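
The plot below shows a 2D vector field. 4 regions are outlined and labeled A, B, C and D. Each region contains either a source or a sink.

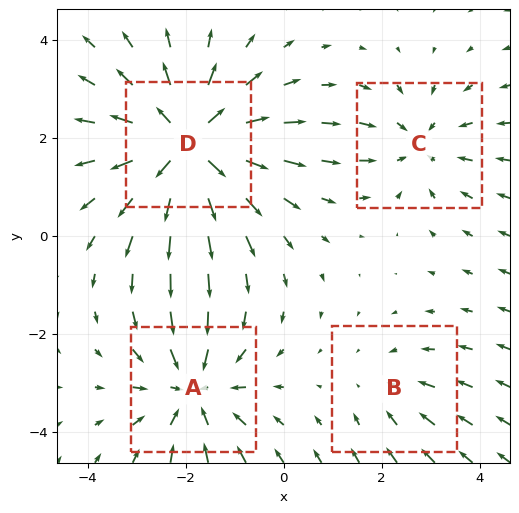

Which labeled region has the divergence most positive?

Divergence at each region's feature centre — A: about -4, B: about -2, C: about -3, D: about +6. Region D is most positive.

D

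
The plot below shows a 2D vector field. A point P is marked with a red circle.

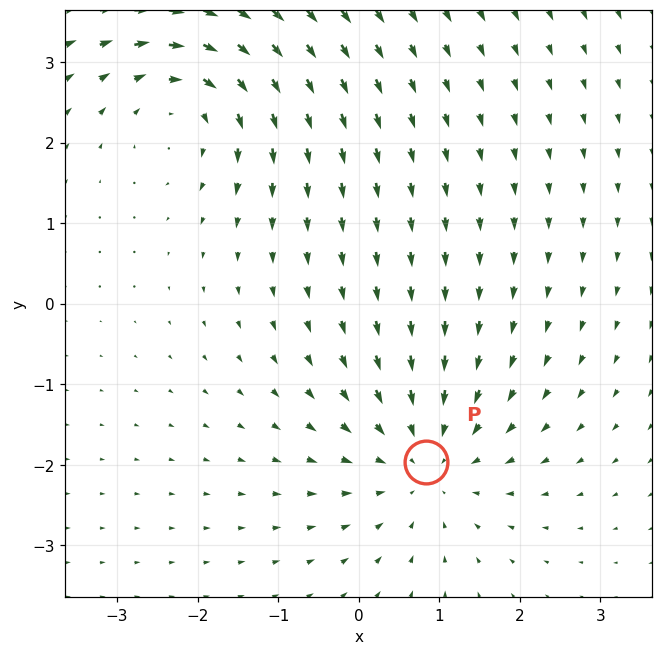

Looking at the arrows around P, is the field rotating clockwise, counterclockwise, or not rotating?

Near P at (0.8, -2.0) the arrows show no circulation. The curl there is ≈0.

not rotating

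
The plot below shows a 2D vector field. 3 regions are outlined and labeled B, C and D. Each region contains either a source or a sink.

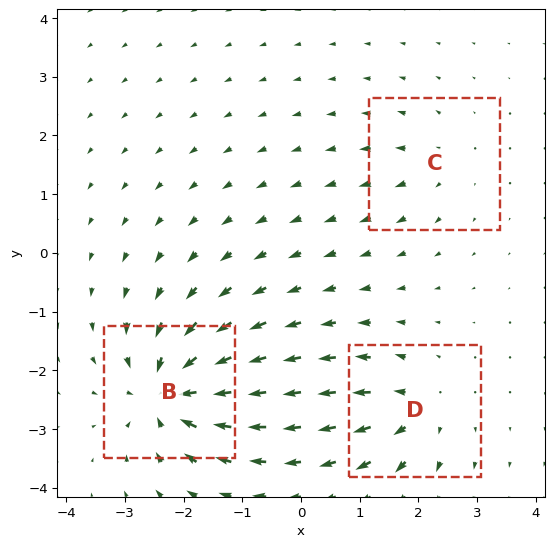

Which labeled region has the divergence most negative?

Divergence at each region's feature centre — B: about -7, C: about +2, D: about +4. Region B is most negative.

B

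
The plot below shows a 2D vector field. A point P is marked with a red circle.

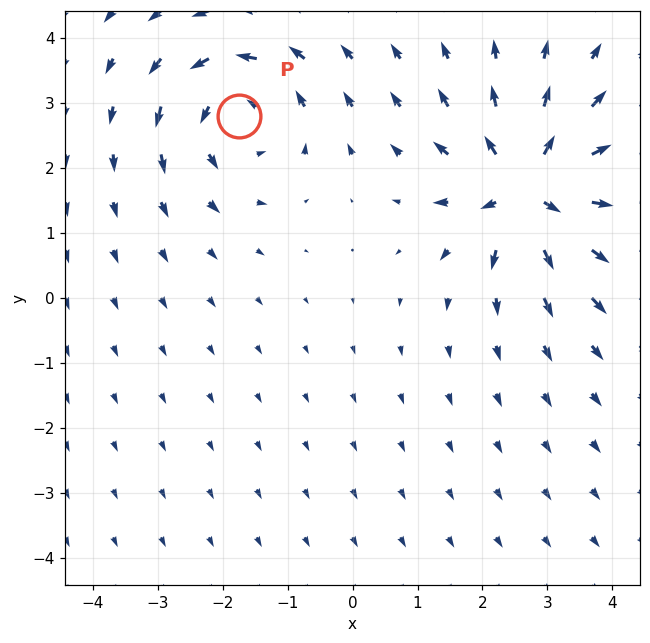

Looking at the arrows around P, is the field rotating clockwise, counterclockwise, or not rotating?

counterclockwise

Near P at (-1.8, 2.8) the arrows circulate counterclockwise. The curl (z-component) there is about +4; positive curl means counterclockwise rotation.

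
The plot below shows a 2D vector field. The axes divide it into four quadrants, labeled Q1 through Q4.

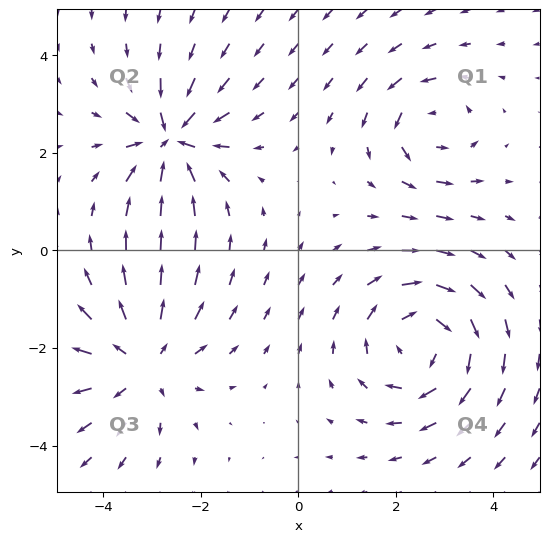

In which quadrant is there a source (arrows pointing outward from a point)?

The source sits at approximately (-3.2, -2.3), which lies in quadrant Q3. The divergence there is about +4, positive as expected for a source.

Q3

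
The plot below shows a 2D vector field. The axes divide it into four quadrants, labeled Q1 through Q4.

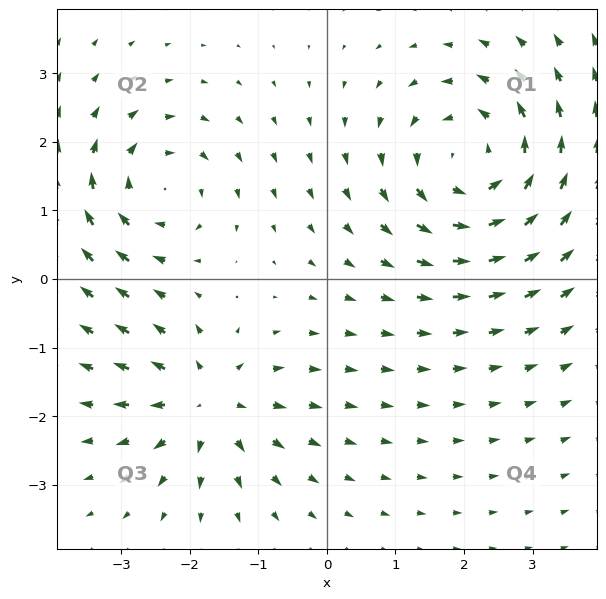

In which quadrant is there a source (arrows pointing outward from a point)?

The source sits at approximately (-1.7, -1.8), which lies in quadrant Q3. The divergence there is about +4, positive as expected for a source.

Q3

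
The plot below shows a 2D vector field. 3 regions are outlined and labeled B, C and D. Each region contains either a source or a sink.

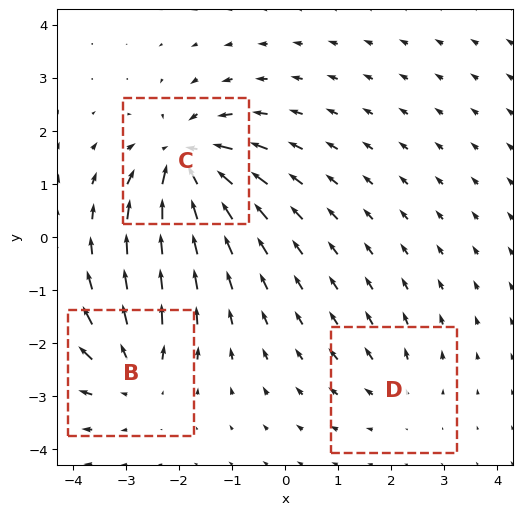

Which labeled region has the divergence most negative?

C

Divergence at each region's feature centre — B: about +4, C: about -6, D: about +2. Region C is most negative.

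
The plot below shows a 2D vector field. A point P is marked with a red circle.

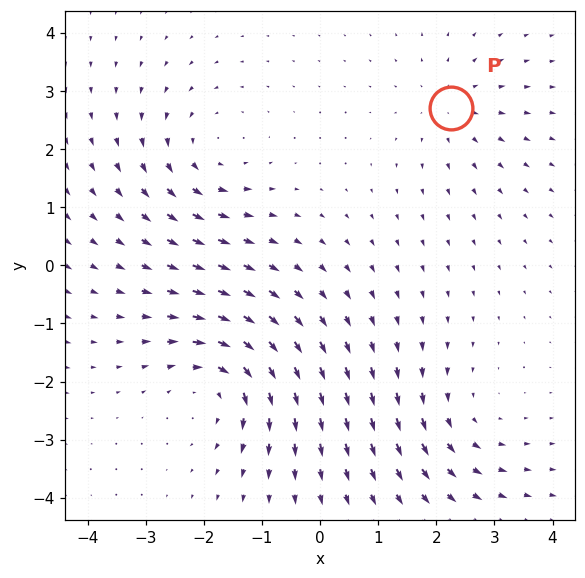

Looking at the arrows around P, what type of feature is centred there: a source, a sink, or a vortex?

At P (2.2, 2.7) the arrows spread outward. Divergence about +3, curl ≈0 — positive divergence with near-zero curl is a source.

source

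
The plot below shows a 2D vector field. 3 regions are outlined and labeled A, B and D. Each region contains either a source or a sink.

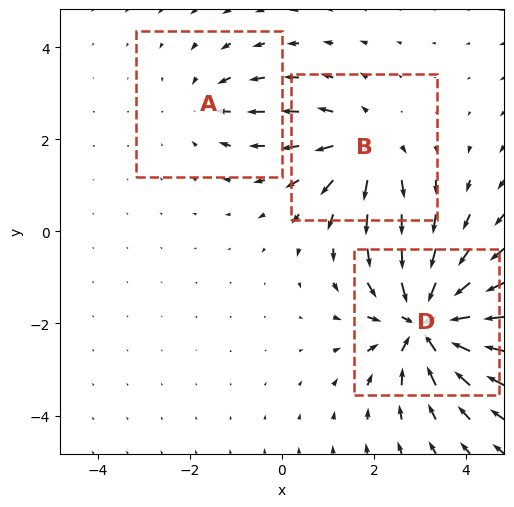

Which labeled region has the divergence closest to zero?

A

Divergence at each region's feature centre — A: about -2, B: about +3, D: about -6. Region A is closest to zero.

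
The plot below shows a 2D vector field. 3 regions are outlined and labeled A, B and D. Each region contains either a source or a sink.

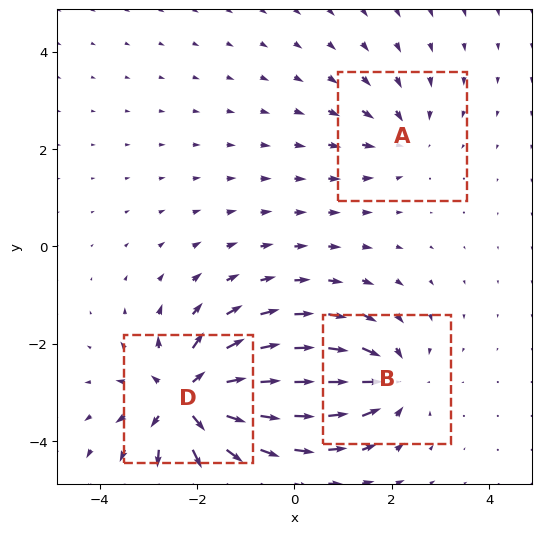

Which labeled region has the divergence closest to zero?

A

Divergence at each region's feature centre — A: about -2, B: about -4, D: about +6. Region A is closest to zero.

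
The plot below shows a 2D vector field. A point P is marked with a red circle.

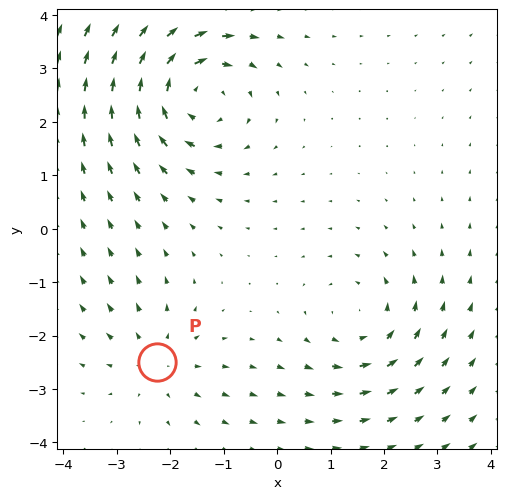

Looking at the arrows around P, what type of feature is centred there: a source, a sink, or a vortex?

source

At P (-2.2, -2.5) the arrows spread outward. Divergence about +3, curl ≈0 — positive divergence with near-zero curl is a source.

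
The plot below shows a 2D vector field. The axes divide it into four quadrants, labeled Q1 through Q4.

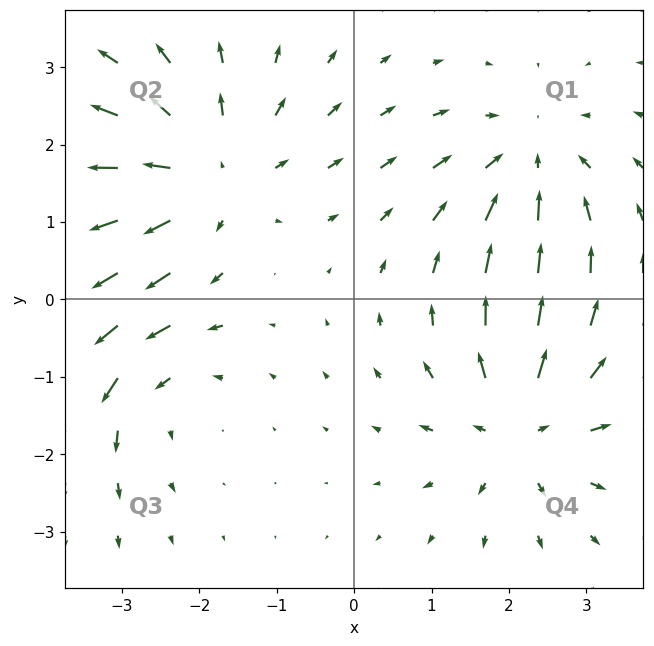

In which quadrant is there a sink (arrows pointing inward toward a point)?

The sink sits at approximately (2.3, 1.8), which lies in quadrant Q1. The divergence there is about -3, negative as expected for a sink.

Q1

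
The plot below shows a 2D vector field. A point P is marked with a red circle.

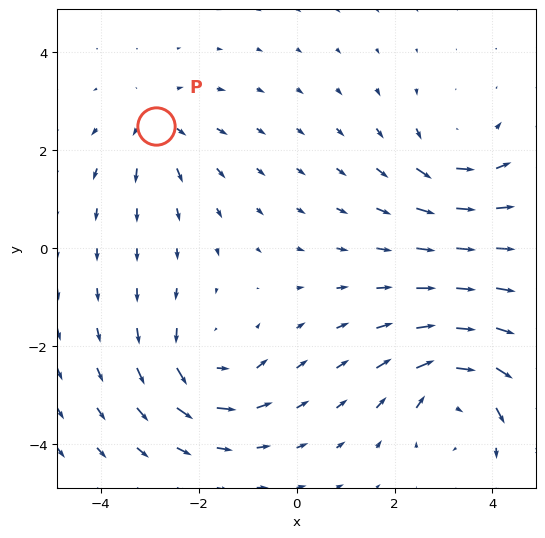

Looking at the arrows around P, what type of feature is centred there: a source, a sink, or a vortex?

source

At P (-2.9, 2.5) the arrows spread outward. Divergence about +3, curl ≈0 — positive divergence with near-zero curl is a source.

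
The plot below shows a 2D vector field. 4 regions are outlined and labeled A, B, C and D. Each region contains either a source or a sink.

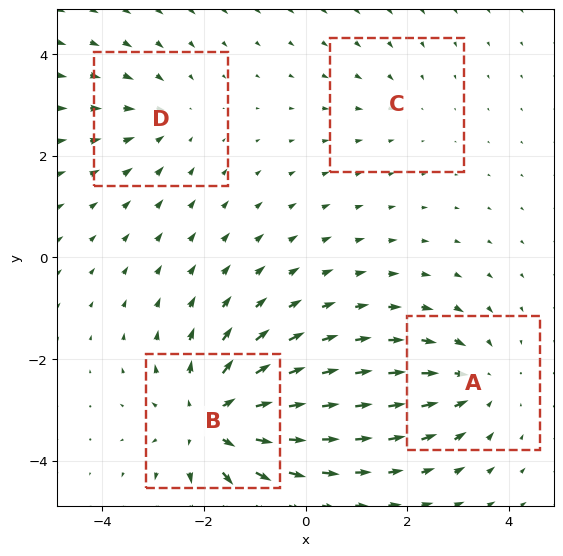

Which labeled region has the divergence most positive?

Divergence at each region's feature centre — A: about -4, B: about +6, C: about -2, D: about -3. Region B is most positive.

B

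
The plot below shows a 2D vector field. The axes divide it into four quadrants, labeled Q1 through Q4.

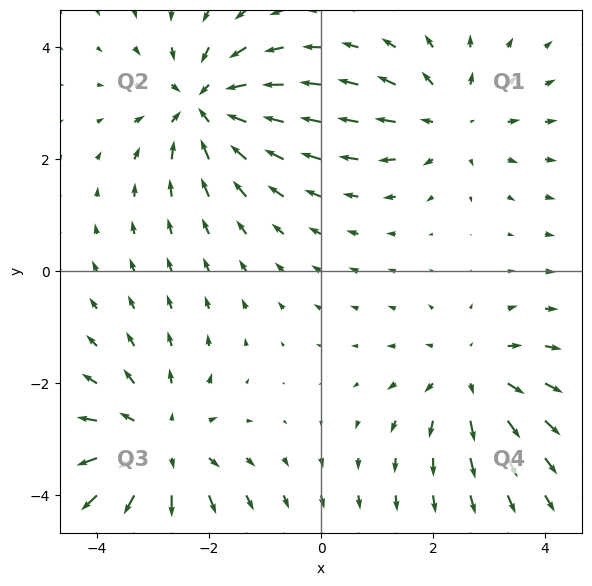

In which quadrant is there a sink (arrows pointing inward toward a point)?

Q2

The sink sits at approximately (-2.1, 3.0), which lies in quadrant Q2. The divergence there is about -5, negative as expected for a sink.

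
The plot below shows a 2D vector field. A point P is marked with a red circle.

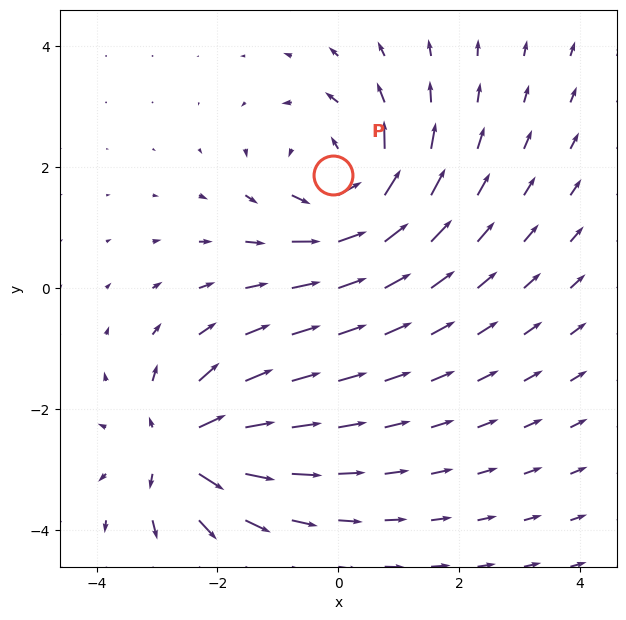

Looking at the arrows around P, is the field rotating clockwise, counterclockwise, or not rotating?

Near P at (-0.1, 1.9) the arrows circulate counterclockwise. The curl (z-component) there is about +4; positive curl means counterclockwise rotation.

counterclockwise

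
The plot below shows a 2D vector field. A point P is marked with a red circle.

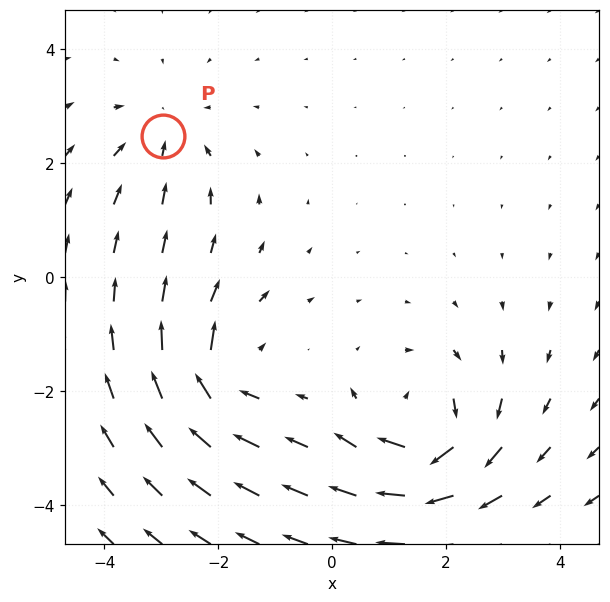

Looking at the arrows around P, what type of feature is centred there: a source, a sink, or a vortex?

sink

At P (-3.0, 2.5) the arrows converge inward. Divergence about -3, curl ≈0 — negative divergence with near-zero curl is a sink.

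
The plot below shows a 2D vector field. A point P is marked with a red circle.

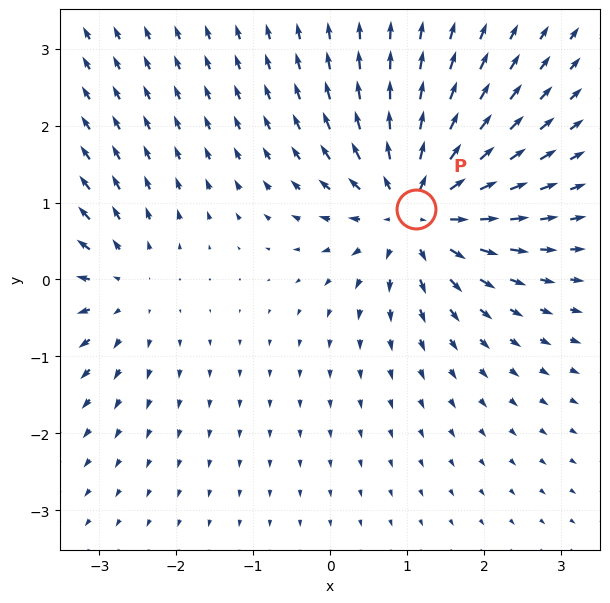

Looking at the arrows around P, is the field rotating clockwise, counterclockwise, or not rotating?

not rotating

Near P at (1.1, 0.9) the arrows show no circulation. The curl there is ≈0.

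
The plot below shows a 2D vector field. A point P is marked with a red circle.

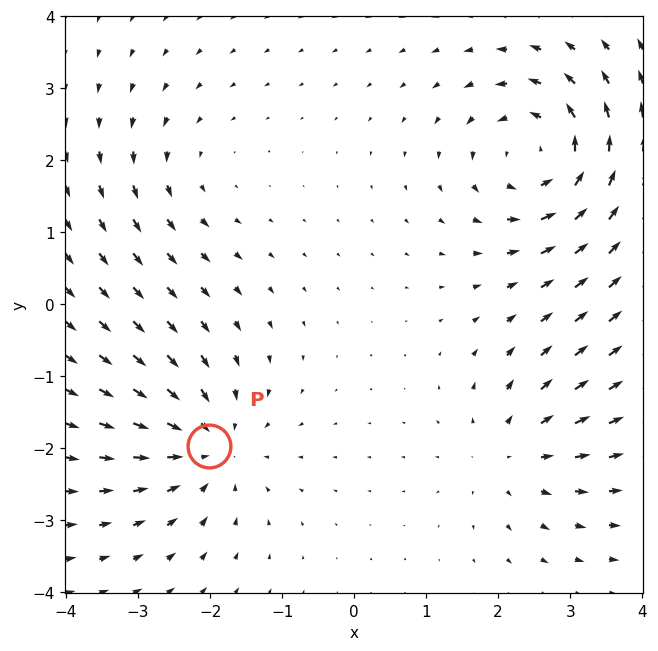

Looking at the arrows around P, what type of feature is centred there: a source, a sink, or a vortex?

sink

At P (-2.0, -2.0) the arrows converge inward. Divergence about -4, curl ≈0 — negative divergence with near-zero curl is a sink.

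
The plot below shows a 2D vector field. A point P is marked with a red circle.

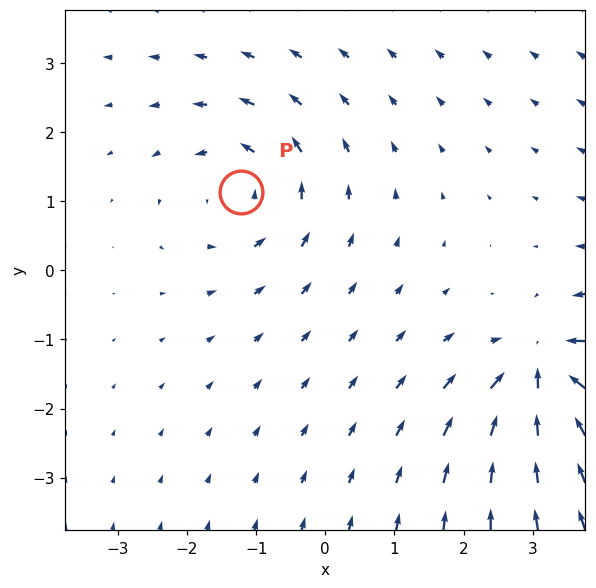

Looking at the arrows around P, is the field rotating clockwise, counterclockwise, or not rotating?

counterclockwise

Near P at (-1.2, 1.1) the arrows circulate counterclockwise. The curl (z-component) there is about +3; positive curl means counterclockwise rotation.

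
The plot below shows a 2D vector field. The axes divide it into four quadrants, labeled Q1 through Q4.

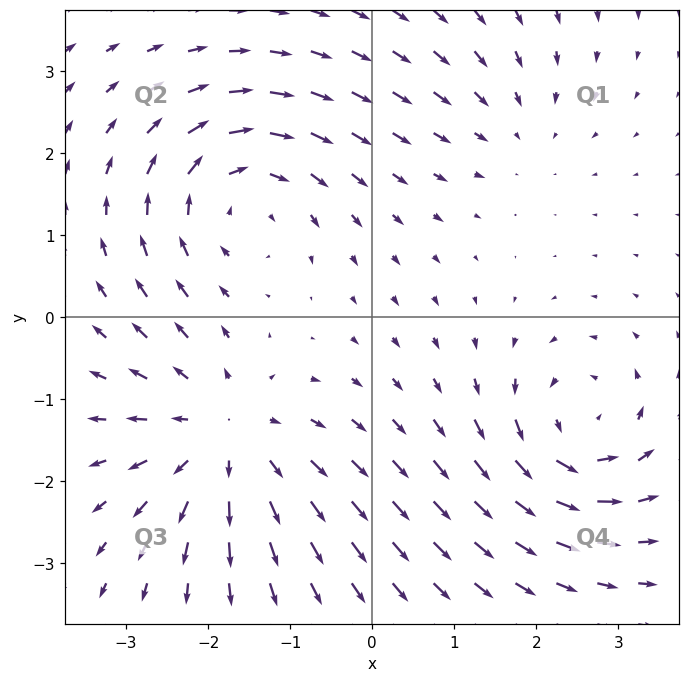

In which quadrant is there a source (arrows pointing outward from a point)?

The source sits at approximately (-1.8, -1.4), which lies in quadrant Q3. The divergence there is about +4, positive as expected for a source.

Q3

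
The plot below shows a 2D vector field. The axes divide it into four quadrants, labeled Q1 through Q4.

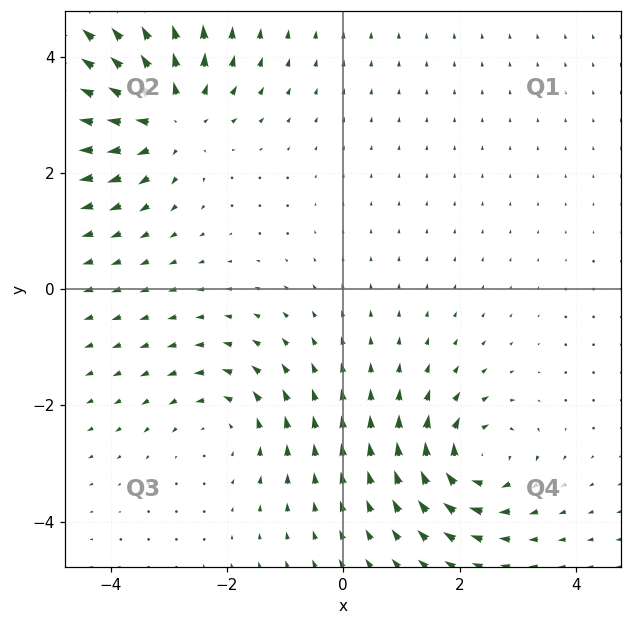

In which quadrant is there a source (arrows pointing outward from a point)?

Q2

The source sits at approximately (-3.0, 3.0), which lies in quadrant Q2. The divergence there is about +4, positive as expected for a source.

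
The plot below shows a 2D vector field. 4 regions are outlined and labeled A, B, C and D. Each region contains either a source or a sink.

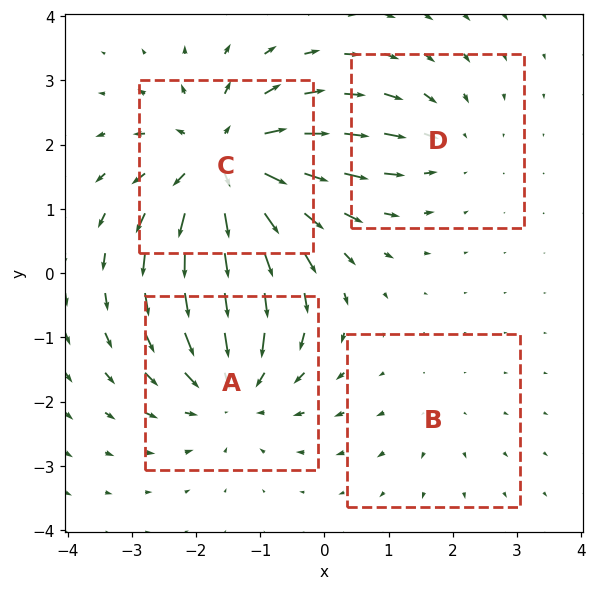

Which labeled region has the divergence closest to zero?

Divergence at each region's feature centre — A: about -5, B: about +2, C: about +6, D: about -3. Region B is closest to zero.

B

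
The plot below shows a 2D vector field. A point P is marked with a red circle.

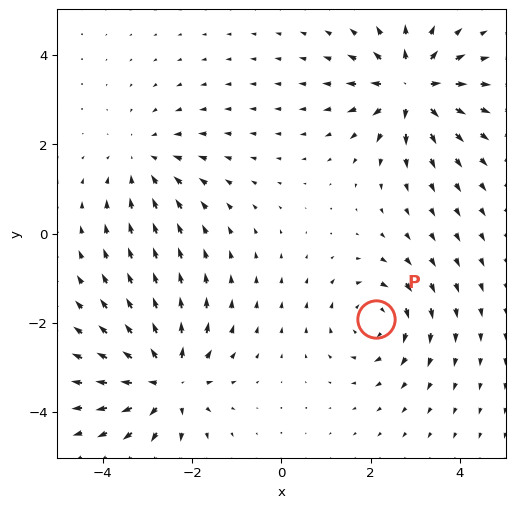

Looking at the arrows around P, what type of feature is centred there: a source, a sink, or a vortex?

vortex

At P (2.1, -1.9) the arrows circulate clockwise. Divergence ≈0, curl about -4 — near-zero divergence with nonzero curl is a vortex.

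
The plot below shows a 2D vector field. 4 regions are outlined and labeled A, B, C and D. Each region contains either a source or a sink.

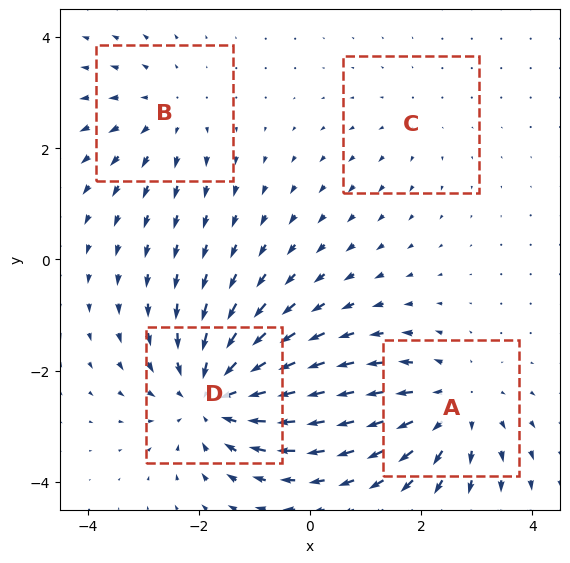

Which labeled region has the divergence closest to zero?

Divergence at each region's feature centre — A: about +4, B: about +3, C: about +2, D: about -6. Region C is closest to zero.

C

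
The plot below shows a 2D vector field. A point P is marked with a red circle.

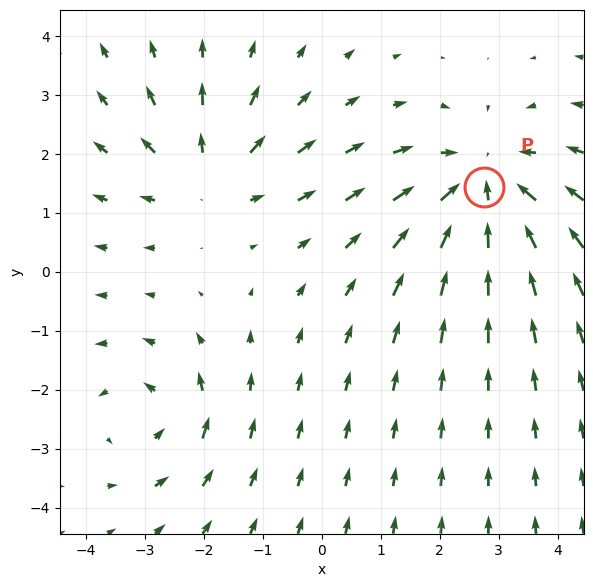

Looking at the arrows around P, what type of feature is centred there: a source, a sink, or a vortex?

sink

At P (2.7, 1.4) the arrows converge inward. Divergence about -4, curl ≈0 — negative divergence with near-zero curl is a sink.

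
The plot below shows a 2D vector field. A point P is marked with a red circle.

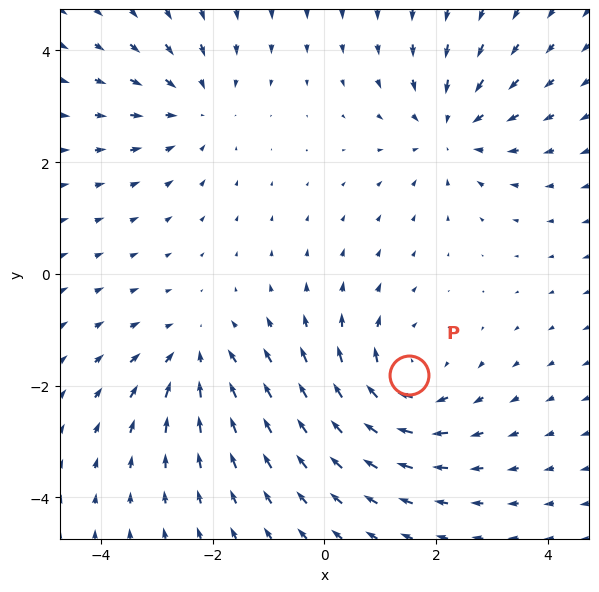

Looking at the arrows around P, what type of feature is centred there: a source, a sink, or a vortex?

At P (1.5, -1.8) the arrows circulate clockwise. Divergence ≈0, curl about -4 — near-zero divergence with nonzero curl is a vortex.

vortex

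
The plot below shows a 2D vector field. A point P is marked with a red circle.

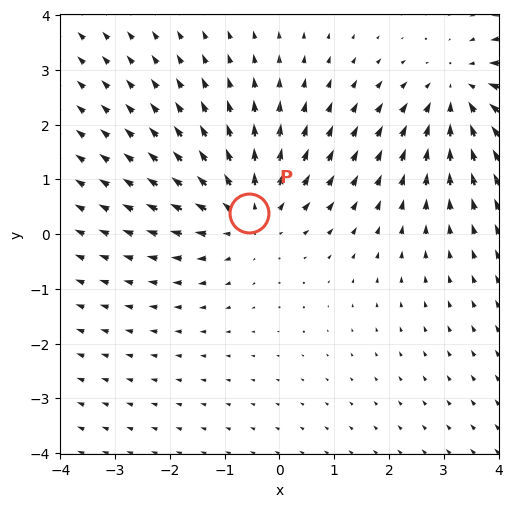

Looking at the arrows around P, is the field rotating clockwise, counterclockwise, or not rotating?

Near P at (-0.6, 0.4) the arrows show no circulation. The curl there is ≈0.

not rotating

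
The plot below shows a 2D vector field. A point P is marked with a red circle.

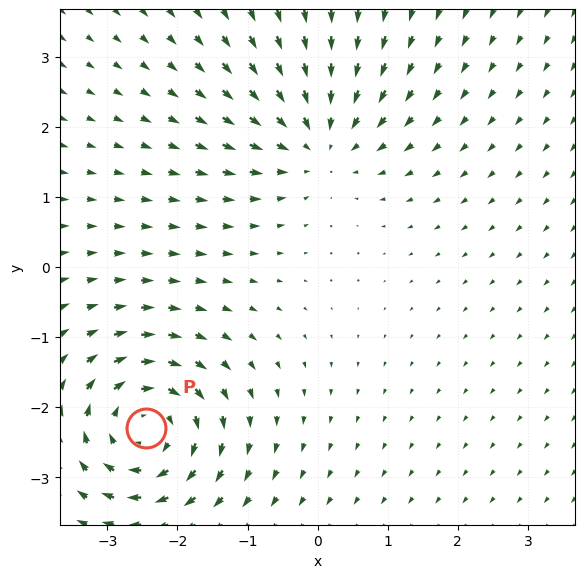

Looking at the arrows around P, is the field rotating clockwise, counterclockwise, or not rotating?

clockwise

Near P at (-2.5, -2.3) the arrows circulate clockwise. The curl (z-component) there is about -5; negative curl means clockwise rotation.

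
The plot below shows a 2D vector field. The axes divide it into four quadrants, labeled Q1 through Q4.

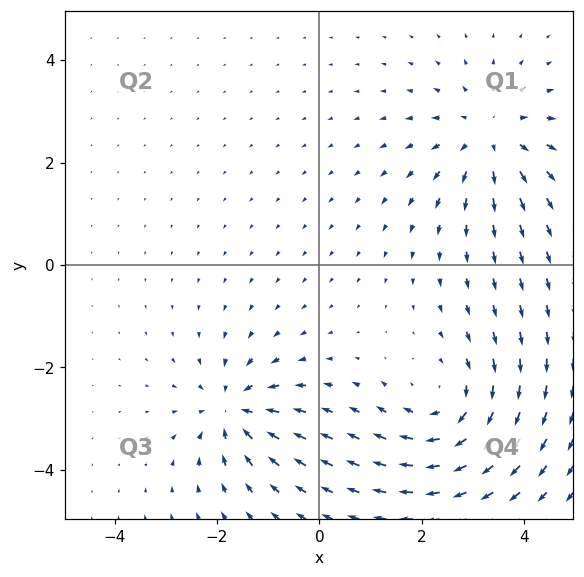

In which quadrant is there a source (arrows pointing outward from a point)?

Q1

The source sits at approximately (3.3, 2.5), which lies in quadrant Q1. The divergence there is about +4, positive as expected for a source.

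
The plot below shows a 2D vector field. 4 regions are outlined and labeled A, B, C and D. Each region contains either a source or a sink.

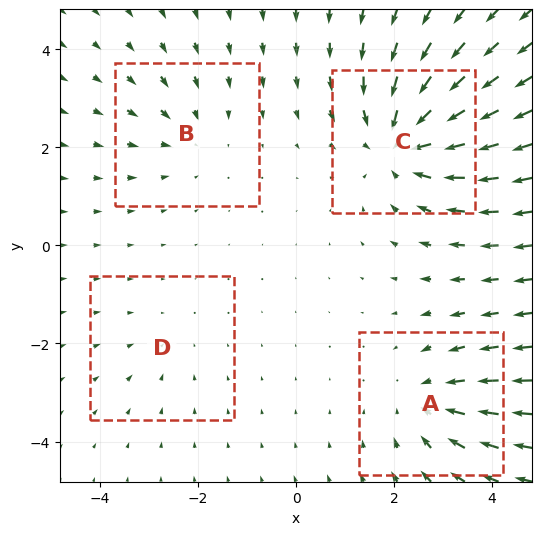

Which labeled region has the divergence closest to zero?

Divergence at each region's feature centre — A: about -4, B: about -3, C: about -6, D: about -2. Region D is closest to zero.

D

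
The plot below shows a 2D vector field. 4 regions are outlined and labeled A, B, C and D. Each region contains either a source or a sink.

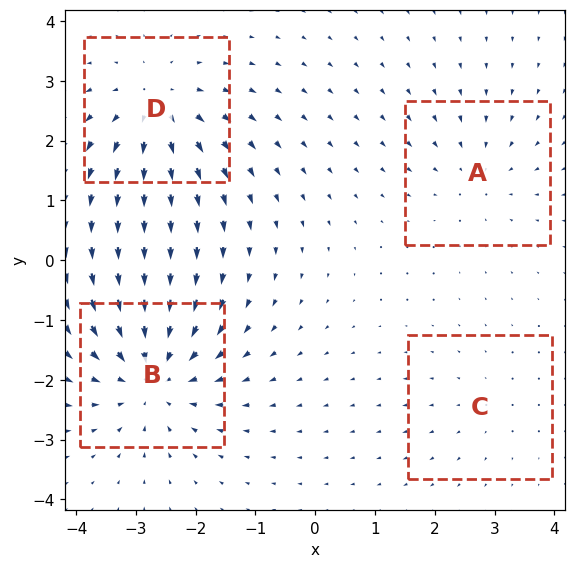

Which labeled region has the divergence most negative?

B

Divergence at each region's feature centre — A: about -3, B: about -6, C: about +2, D: about +5. Region B is most negative.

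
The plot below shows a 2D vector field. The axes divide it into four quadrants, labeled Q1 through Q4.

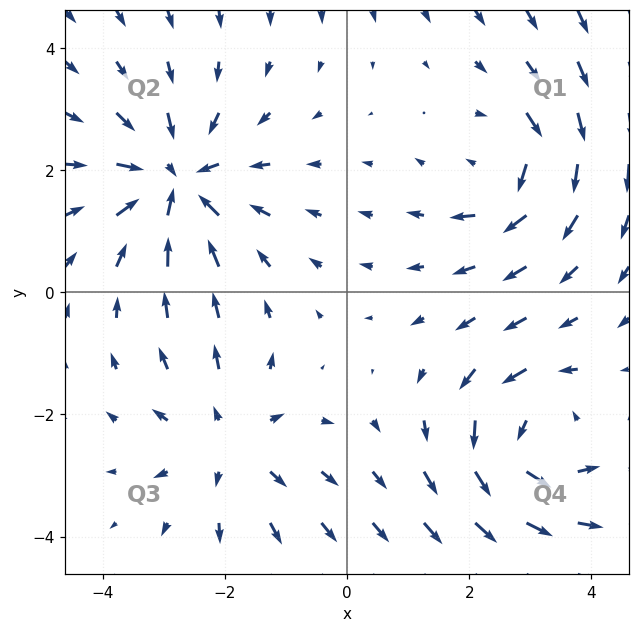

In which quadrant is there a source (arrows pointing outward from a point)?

The source sits at approximately (-1.9, -2.5), which lies in quadrant Q3. The divergence there is about +3, positive as expected for a source.

Q3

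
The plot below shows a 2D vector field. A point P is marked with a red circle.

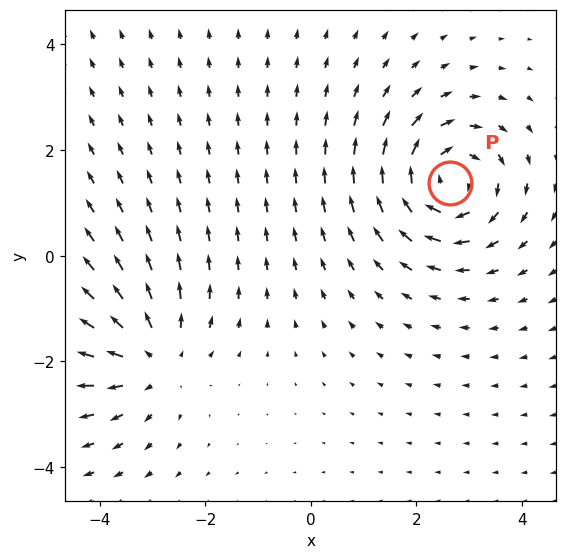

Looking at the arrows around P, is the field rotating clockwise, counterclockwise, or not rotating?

Near P at (2.6, 1.4) the arrows circulate clockwise. The curl (z-component) there is about -3; negative curl means clockwise rotation.

clockwise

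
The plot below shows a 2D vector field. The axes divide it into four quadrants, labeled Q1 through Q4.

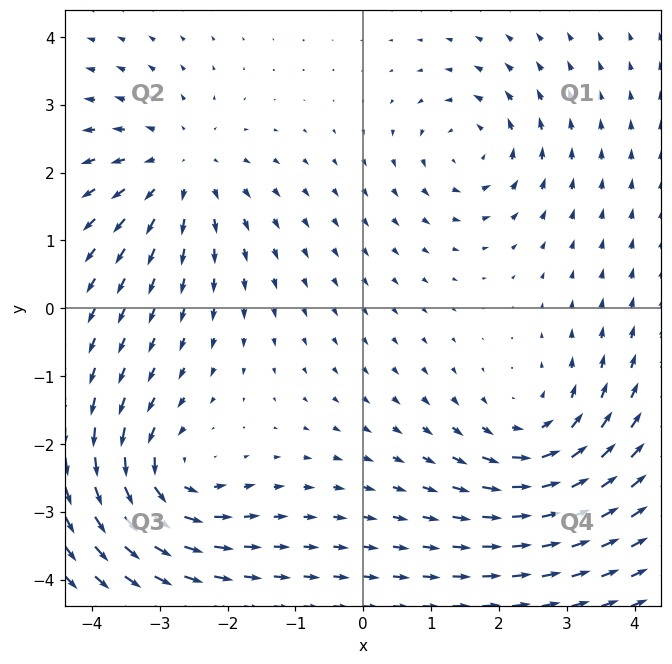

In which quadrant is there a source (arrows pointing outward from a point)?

Q2

The source sits at approximately (-2.7, 2.1), which lies in quadrant Q2. The divergence there is about +4, positive as expected for a source.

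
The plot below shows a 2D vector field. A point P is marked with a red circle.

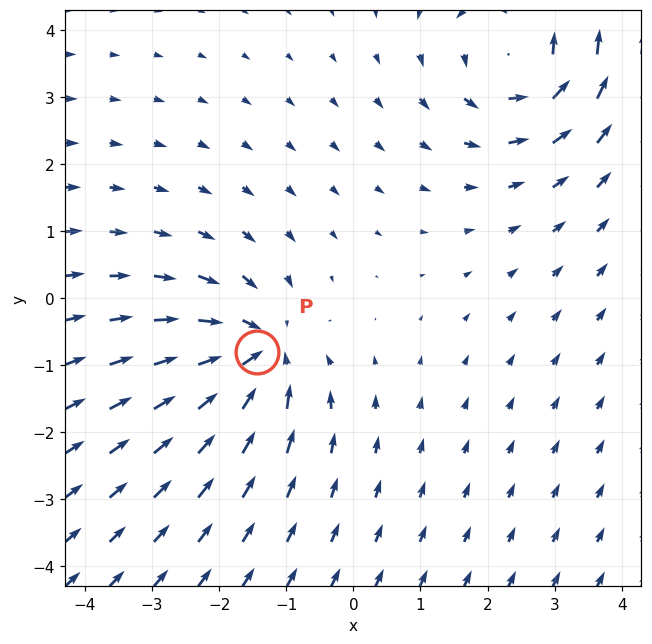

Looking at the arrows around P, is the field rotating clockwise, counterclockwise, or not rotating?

not rotating

Near P at (-1.4, -0.8) the arrows show no circulation. The curl there is ≈0.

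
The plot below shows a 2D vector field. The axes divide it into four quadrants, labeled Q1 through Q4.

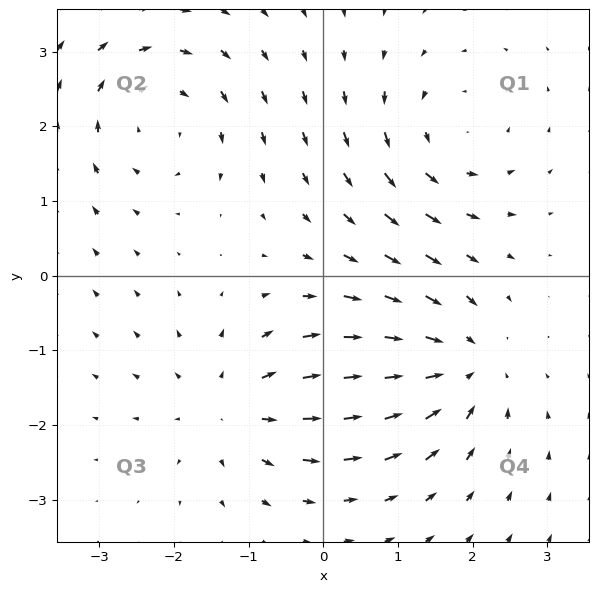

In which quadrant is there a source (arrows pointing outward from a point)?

The source sits at approximately (-1.2, -1.8), which lies in quadrant Q3. The divergence there is about +5, positive as expected for a source.

Q3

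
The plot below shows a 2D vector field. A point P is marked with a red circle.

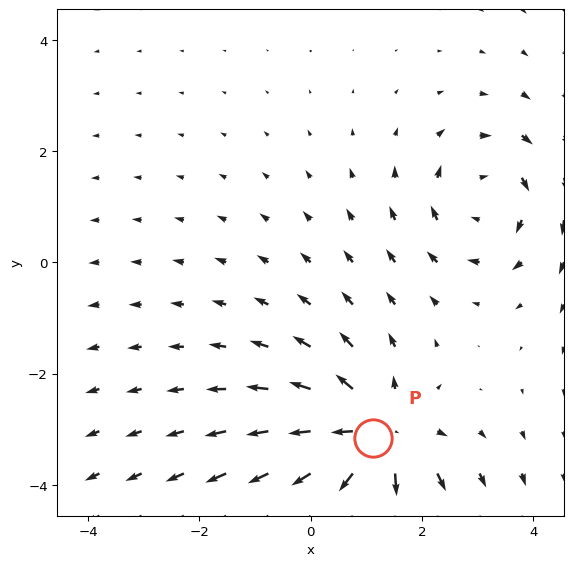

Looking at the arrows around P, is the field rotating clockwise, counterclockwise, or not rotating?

not rotating

Near P at (1.1, -3.2) the arrows show no circulation. The curl there is ≈0.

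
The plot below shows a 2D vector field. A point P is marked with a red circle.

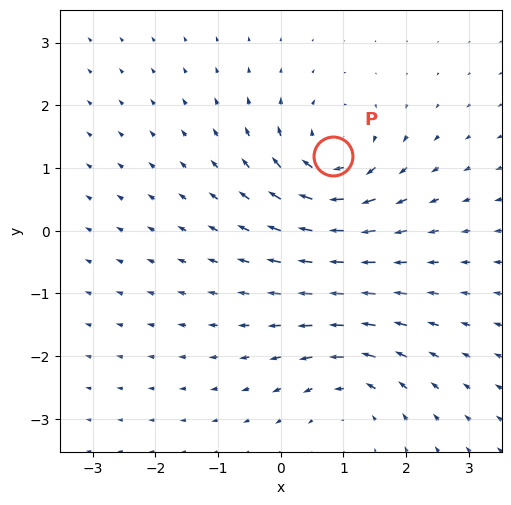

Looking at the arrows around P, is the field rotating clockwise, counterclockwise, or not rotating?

clockwise

Near P at (0.8, 1.2) the arrows circulate clockwise. The curl (z-component) there is about -6; negative curl means clockwise rotation.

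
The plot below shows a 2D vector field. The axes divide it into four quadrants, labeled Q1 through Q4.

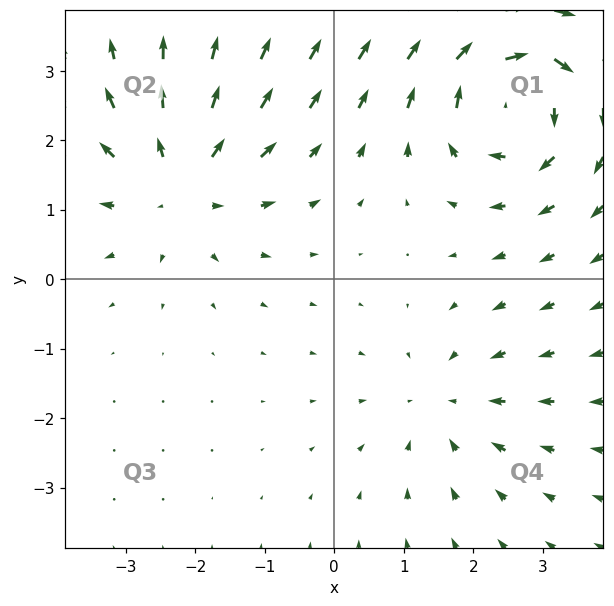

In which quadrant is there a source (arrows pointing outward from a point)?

The source sits at approximately (-2.2, 1.4), which lies in quadrant Q2. The divergence there is about +4, positive as expected for a source.

Q2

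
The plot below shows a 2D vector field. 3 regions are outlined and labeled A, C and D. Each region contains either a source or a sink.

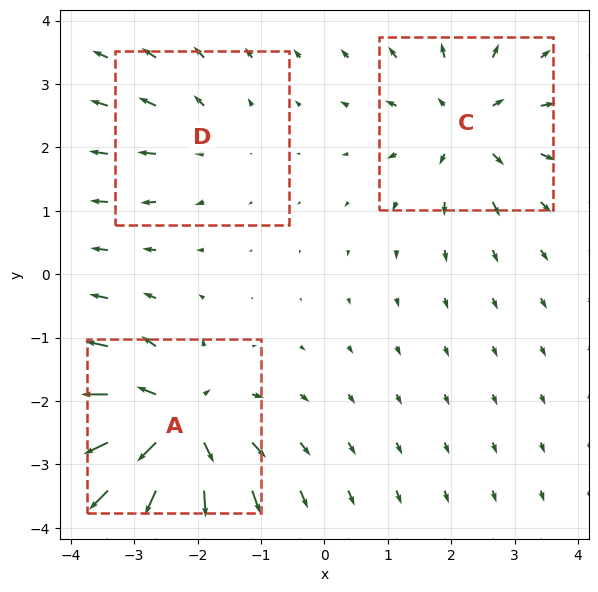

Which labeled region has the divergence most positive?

Divergence at each region's feature centre — A: about +6, C: about +4, D: about +2. Region A is most positive.

A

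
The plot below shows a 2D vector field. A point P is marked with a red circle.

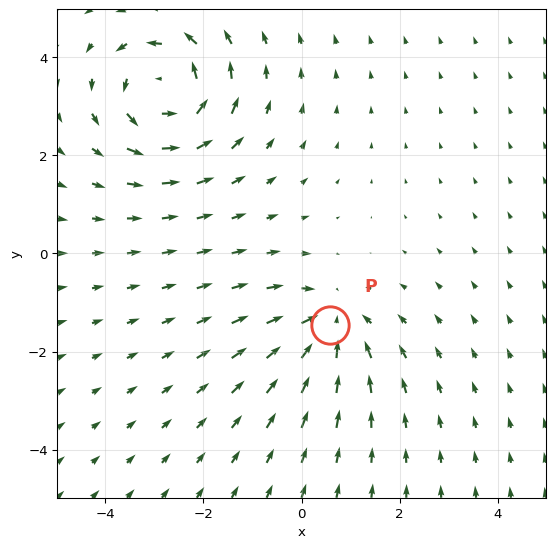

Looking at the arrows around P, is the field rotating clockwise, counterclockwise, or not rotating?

not rotating

Near P at (0.6, -1.5) the arrows show no circulation. The curl there is ≈0.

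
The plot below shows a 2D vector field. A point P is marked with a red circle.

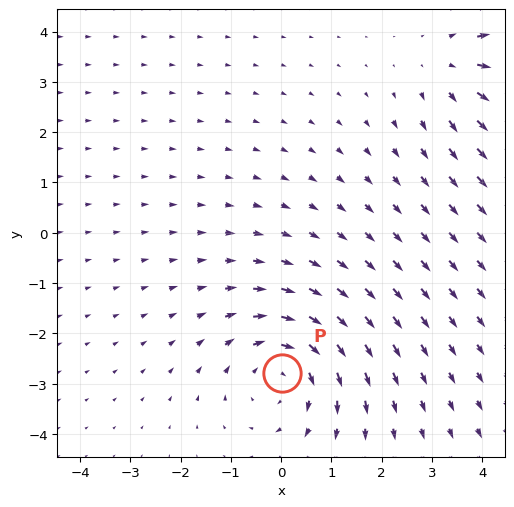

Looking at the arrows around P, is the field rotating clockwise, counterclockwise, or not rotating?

Near P at (0.0, -2.8) the arrows circulate clockwise. The curl (z-component) there is about -3; negative curl means clockwise rotation.

clockwise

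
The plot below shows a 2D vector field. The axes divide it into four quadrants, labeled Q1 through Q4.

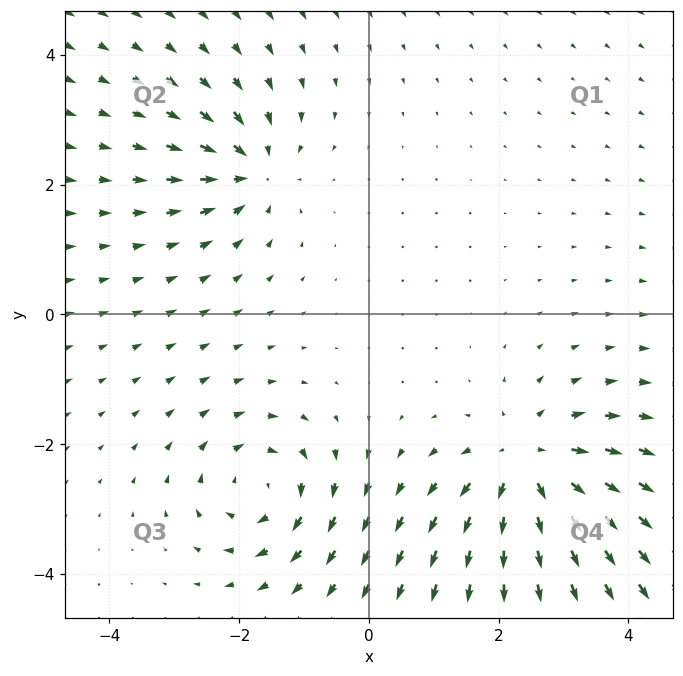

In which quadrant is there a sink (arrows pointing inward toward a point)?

Q2

The sink sits at approximately (-1.8, 2.2), which lies in quadrant Q2. The divergence there is about -5, negative as expected for a sink.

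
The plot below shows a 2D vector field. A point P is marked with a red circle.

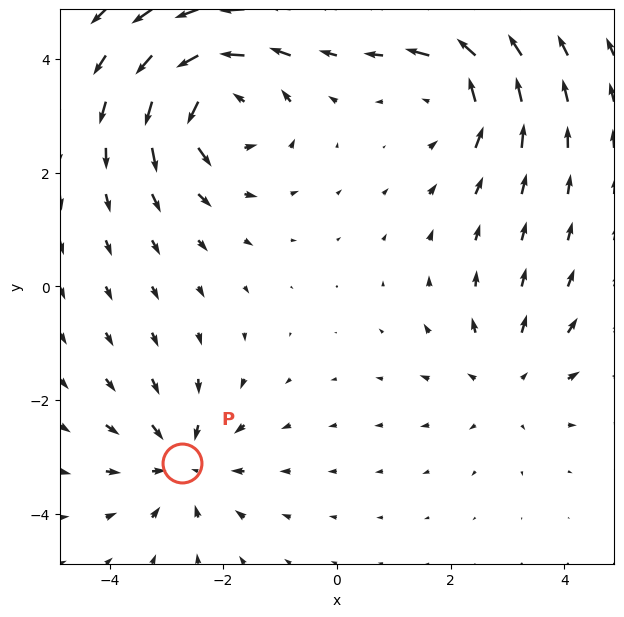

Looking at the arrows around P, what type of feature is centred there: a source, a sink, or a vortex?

At P (-2.7, -3.1) the arrows converge inward. Divergence about -4, curl ≈0 — negative divergence with near-zero curl is a sink.

sink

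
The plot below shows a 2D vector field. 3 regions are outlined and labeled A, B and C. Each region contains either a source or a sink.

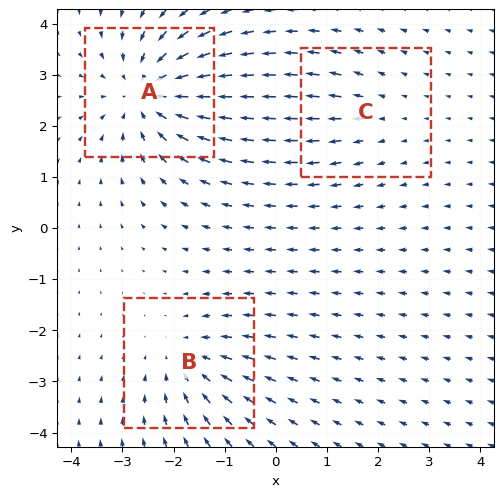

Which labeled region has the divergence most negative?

Divergence at each region's feature centre — A: about -4, B: about -3, C: about +2. Region A is most negative.

A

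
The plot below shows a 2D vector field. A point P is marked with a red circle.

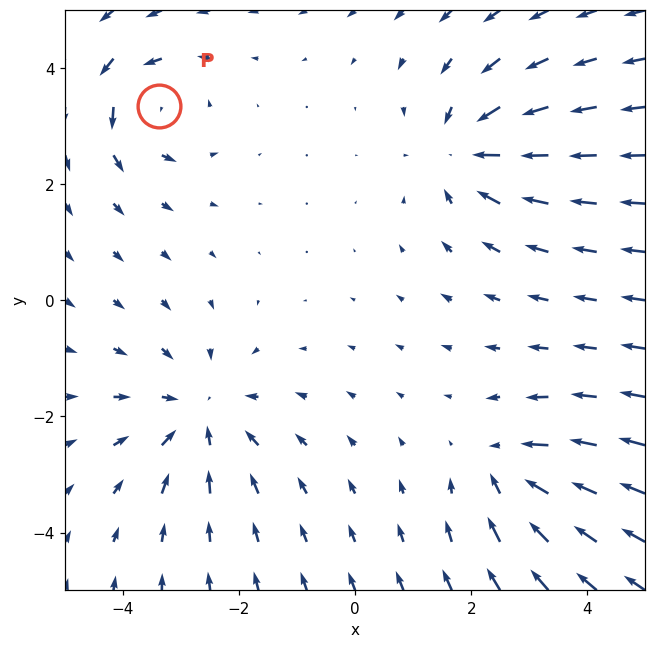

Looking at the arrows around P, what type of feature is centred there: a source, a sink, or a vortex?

At P (-3.4, 3.3) the arrows circulate counterclockwise. Divergence ≈0, curl about +4 — near-zero divergence with nonzero curl is a vortex.

vortex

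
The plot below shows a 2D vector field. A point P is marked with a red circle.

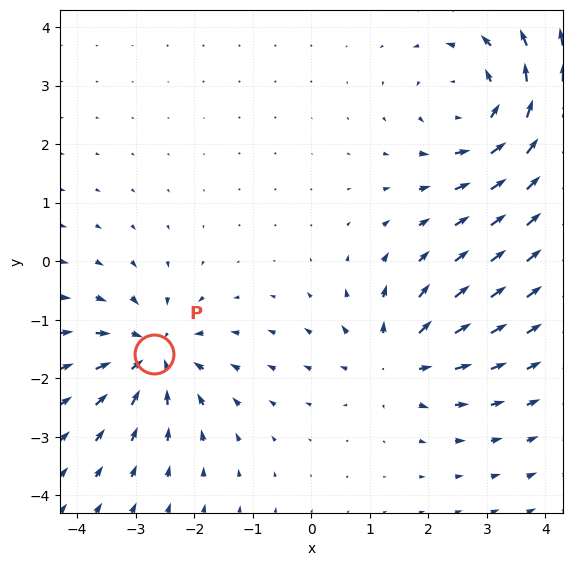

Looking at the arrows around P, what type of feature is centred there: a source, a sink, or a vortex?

sink

At P (-2.7, -1.6) the arrows converge inward. Divergence about -5, curl ≈0 — negative divergence with near-zero curl is a sink.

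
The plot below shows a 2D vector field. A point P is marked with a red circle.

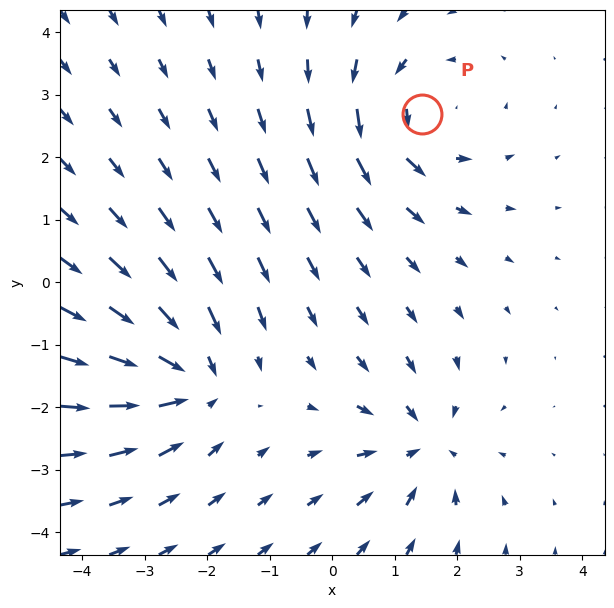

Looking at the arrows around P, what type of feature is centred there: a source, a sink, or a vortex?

At P (1.4, 2.7) the arrows circulate counterclockwise. Divergence ≈0, curl about +4 — near-zero divergence with nonzero curl is a vortex.

vortex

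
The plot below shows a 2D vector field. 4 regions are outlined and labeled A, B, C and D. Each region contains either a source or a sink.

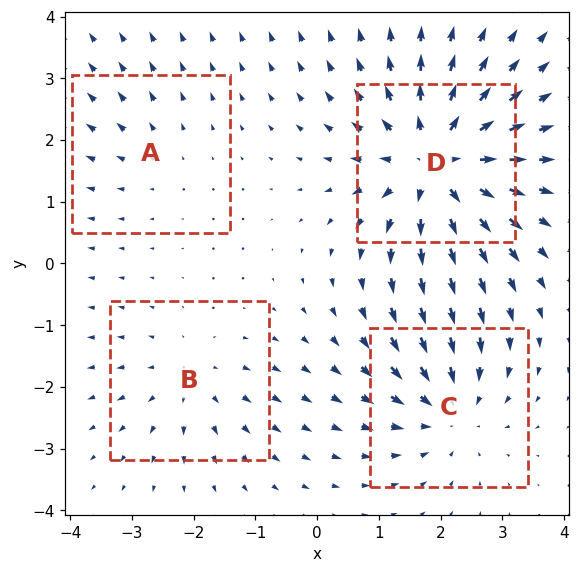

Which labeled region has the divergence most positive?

D

Divergence at each region's feature centre — A: about +2, B: about +3, C: about -5, D: about +7. Region D is most positive.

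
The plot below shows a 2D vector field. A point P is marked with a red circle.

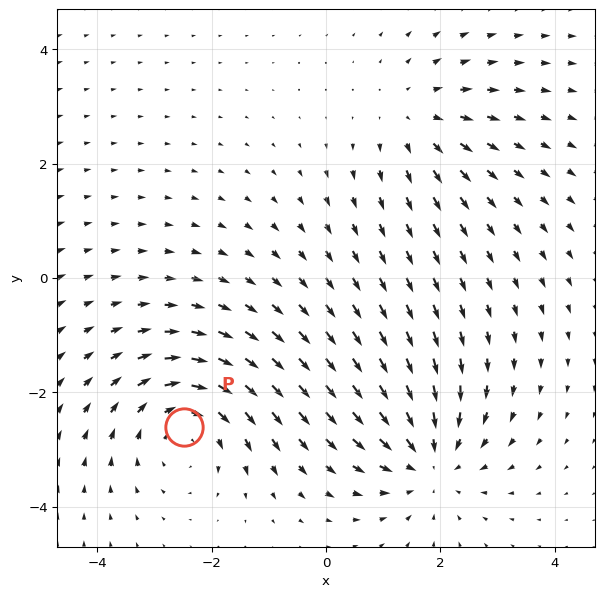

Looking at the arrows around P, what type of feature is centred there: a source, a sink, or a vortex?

At P (-2.5, -2.6) the arrows circulate clockwise. Divergence ≈0, curl about -4 — near-zero divergence with nonzero curl is a vortex.

vortex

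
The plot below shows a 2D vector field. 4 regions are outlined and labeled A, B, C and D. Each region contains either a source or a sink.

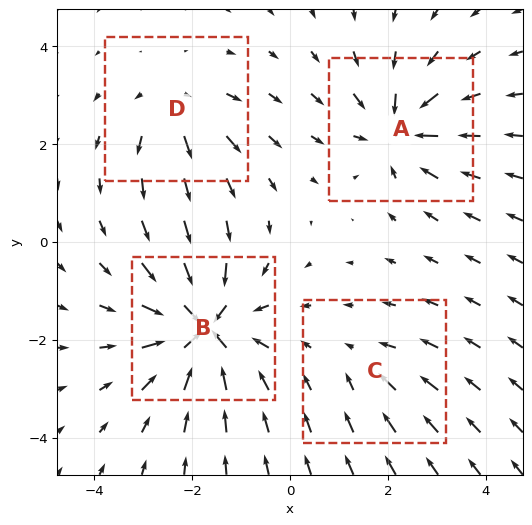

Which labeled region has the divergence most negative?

B

Divergence at each region's feature centre — A: about -6, B: about -8, C: about -2, D: about +4. Region B is most negative.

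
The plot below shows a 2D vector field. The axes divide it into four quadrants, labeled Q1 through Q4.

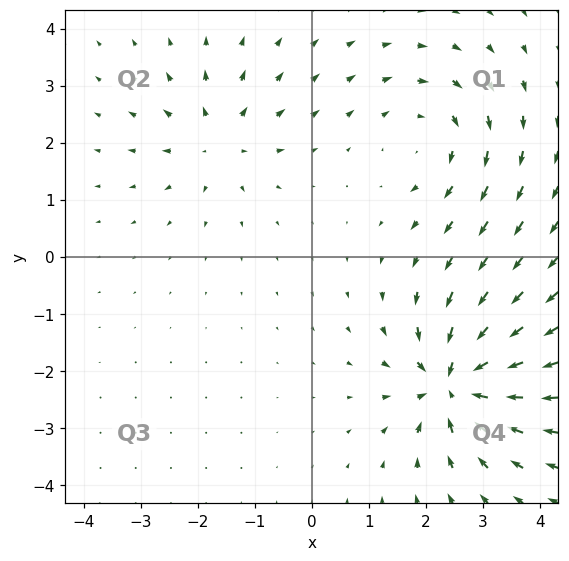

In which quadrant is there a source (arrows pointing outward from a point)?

The source sits at approximately (-1.6, 2.0), which lies in quadrant Q2. The divergence there is about +4, positive as expected for a source.

Q2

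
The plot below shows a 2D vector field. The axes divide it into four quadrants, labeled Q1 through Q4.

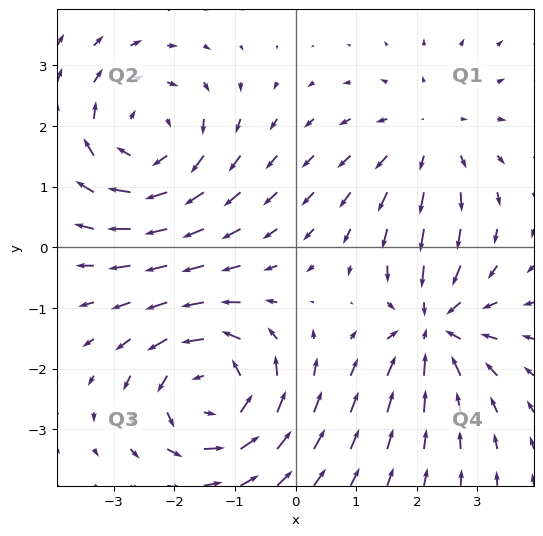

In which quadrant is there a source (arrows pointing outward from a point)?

Q1

The source sits at approximately (2.2, 1.8), which lies in quadrant Q1. The divergence there is about +3, positive as expected for a source.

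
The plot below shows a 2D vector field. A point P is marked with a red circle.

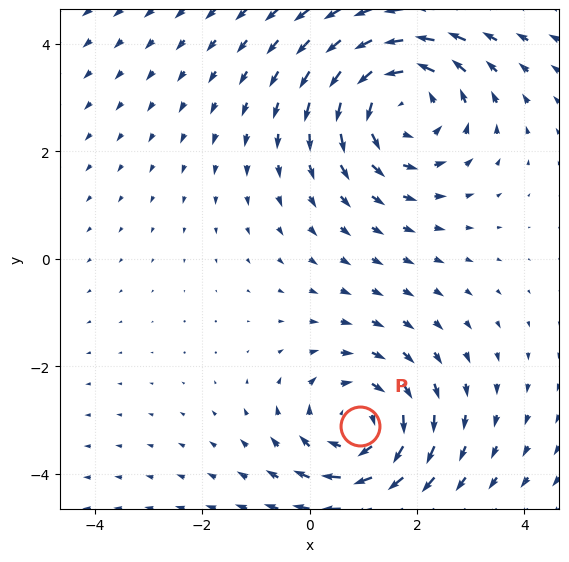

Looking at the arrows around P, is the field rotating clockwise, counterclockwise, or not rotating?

clockwise

Near P at (0.9, -3.1) the arrows circulate clockwise. The curl (z-component) there is about -3; negative curl means clockwise rotation.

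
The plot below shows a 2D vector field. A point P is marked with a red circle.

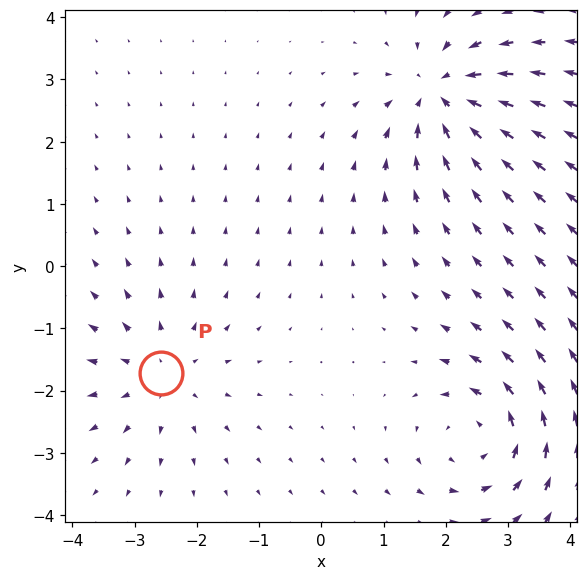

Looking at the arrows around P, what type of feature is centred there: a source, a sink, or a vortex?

At P (-2.6, -1.7) the arrows spread outward. Divergence about +3, curl ≈0 — positive divergence with near-zero curl is a source.

source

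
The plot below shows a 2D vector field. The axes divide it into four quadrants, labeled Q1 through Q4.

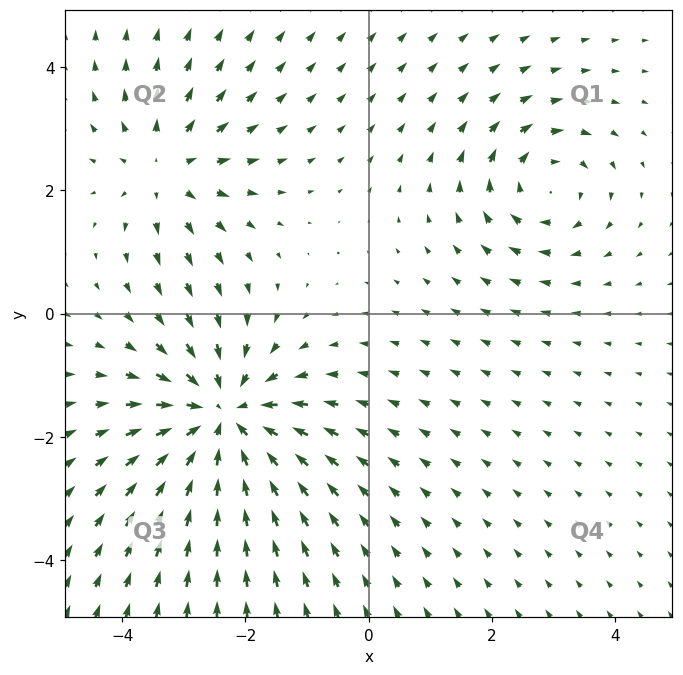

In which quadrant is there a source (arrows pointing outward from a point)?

The source sits at approximately (-3.3, 2.3), which lies in quadrant Q2. The divergence there is about +3, positive as expected for a source.

Q2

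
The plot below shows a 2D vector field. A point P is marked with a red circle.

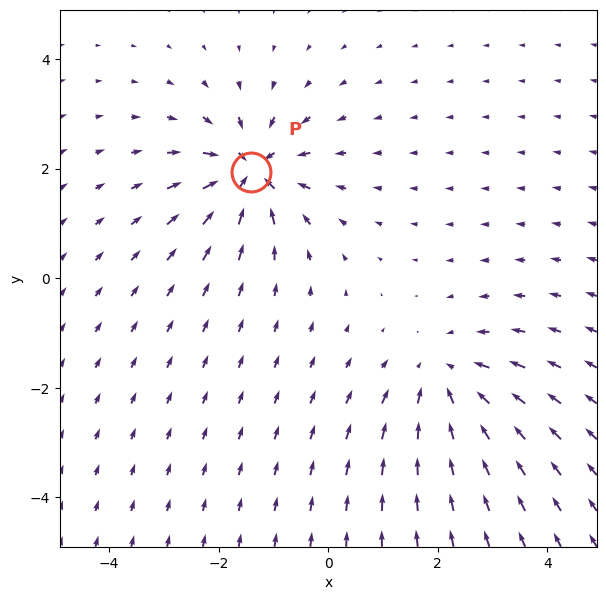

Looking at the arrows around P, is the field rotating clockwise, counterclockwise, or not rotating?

Near P at (-1.4, 1.9) the arrows show no circulation. The curl there is ≈0.

not rotating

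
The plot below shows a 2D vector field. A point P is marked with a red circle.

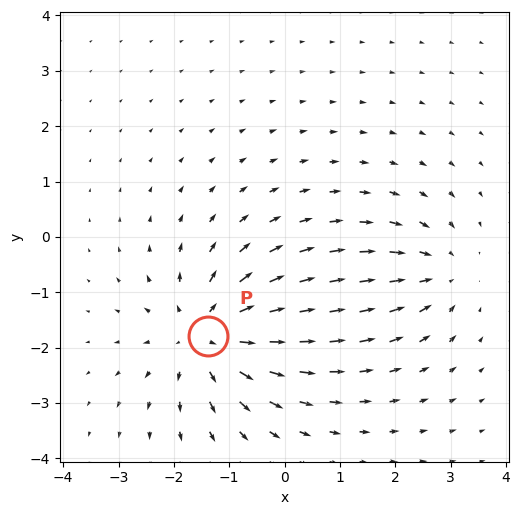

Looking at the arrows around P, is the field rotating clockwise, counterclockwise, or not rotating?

Near P at (-1.4, -1.8) the arrows show no circulation. The curl there is ≈0.

not rotating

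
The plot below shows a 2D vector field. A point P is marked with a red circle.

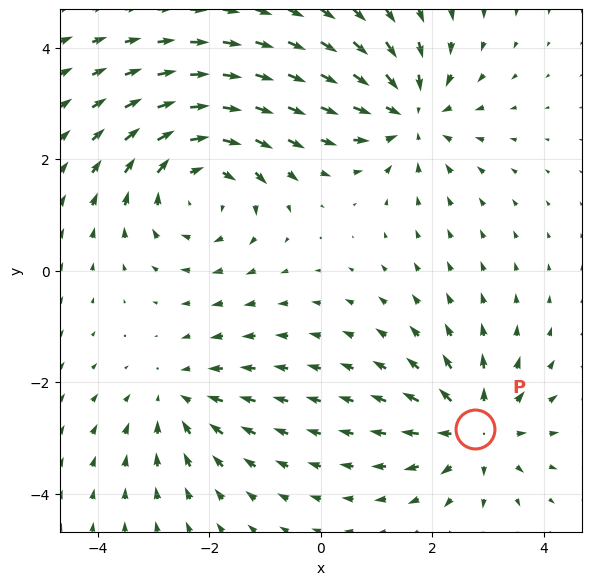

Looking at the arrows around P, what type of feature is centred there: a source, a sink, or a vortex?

source

At P (2.8, -2.8) the arrows spread outward. Divergence about +4, curl ≈0 — positive divergence with near-zero curl is a source.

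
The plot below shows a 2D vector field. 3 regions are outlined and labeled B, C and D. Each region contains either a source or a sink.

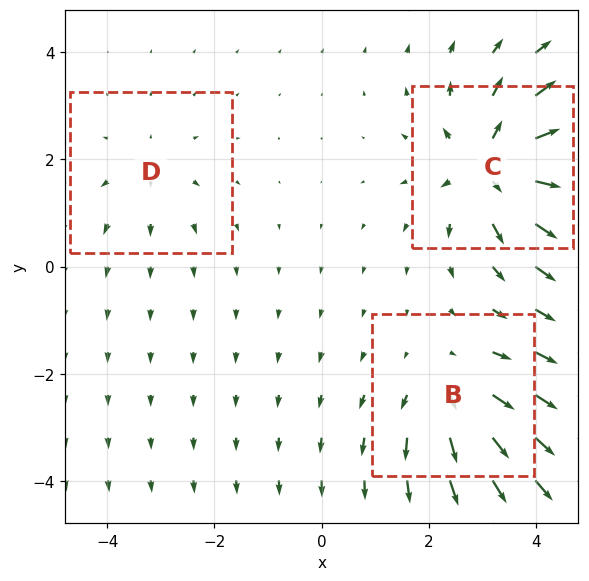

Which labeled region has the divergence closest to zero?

Divergence at each region's feature centre — B: about +4, C: about +6, D: about +2. Region D is closest to zero.

D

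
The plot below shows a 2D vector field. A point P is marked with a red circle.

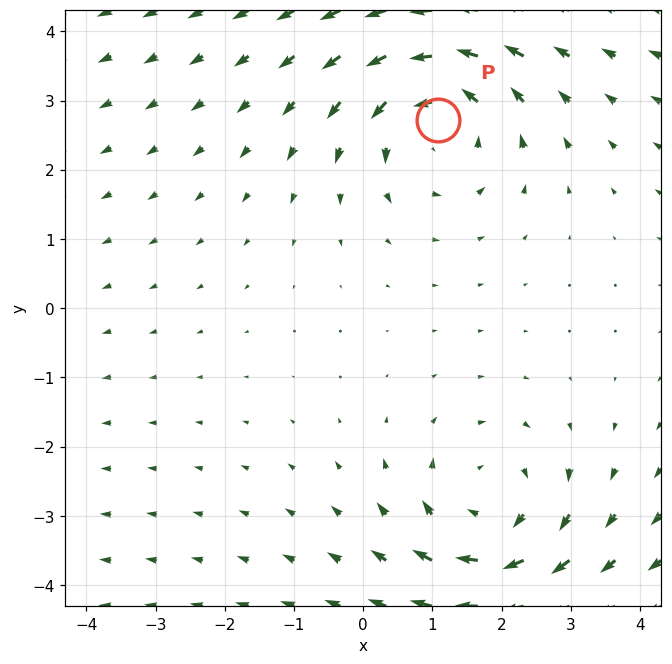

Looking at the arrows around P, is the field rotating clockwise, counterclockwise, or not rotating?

counterclockwise

Near P at (1.1, 2.7) the arrows circulate counterclockwise. The curl (z-component) there is about +3; positive curl means counterclockwise rotation.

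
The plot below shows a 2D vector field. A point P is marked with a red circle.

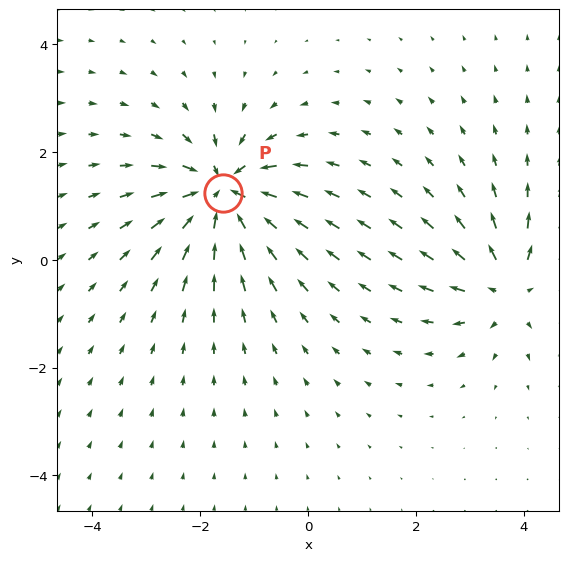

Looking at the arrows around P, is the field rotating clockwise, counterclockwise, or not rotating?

not rotating

Near P at (-1.6, 1.2) the arrows show no circulation. The curl there is ≈0.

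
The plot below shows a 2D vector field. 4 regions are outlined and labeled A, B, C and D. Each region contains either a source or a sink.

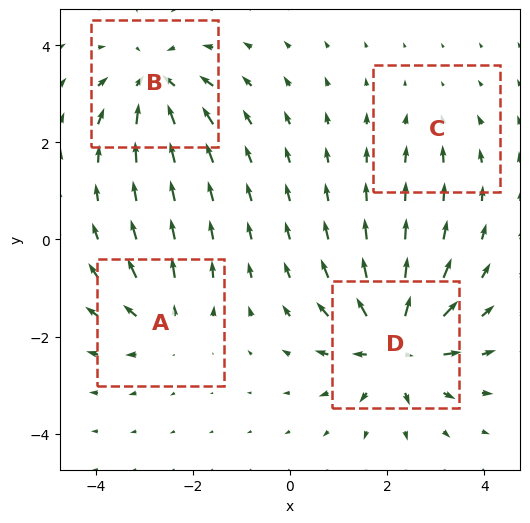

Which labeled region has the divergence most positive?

Divergence at each region's feature centre — A: about +4, B: about -6, C: about -2, D: about +8. Region D is most positive.

D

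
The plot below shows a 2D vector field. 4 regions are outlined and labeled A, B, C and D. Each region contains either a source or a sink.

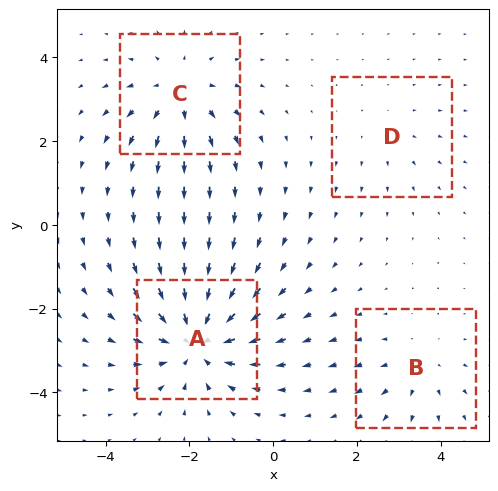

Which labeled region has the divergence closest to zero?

D

Divergence at each region's feature centre — A: about -6, B: about +3, C: about +4, D: about +2. Region D is closest to zero.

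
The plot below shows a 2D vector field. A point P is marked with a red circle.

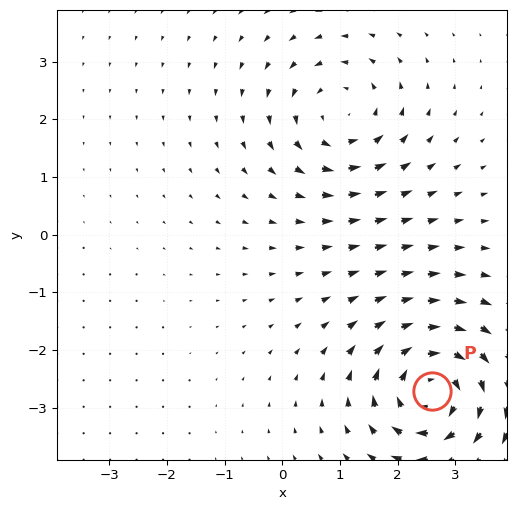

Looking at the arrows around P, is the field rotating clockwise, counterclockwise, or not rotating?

Near P at (2.6, -2.7) the arrows circulate clockwise. The curl (z-component) there is about -6; negative curl means clockwise rotation.

clockwise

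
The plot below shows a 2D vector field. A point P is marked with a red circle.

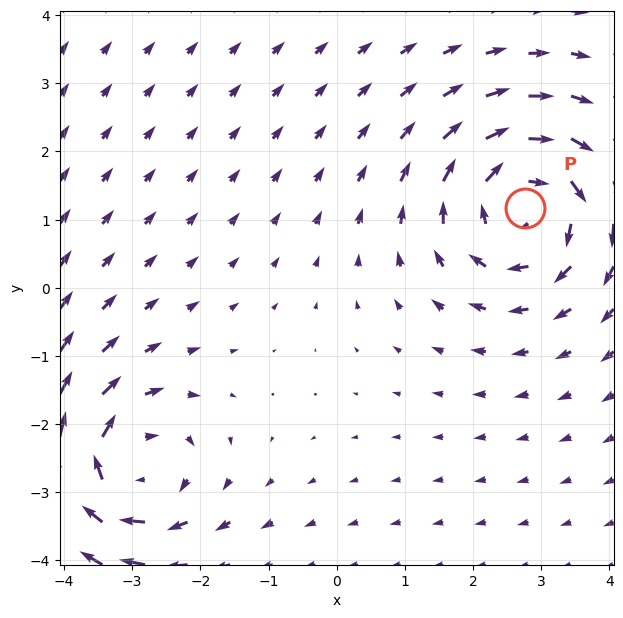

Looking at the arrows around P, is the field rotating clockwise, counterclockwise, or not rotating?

clockwise

Near P at (2.8, 1.2) the arrows circulate clockwise. The curl (z-component) there is about -5; negative curl means clockwise rotation.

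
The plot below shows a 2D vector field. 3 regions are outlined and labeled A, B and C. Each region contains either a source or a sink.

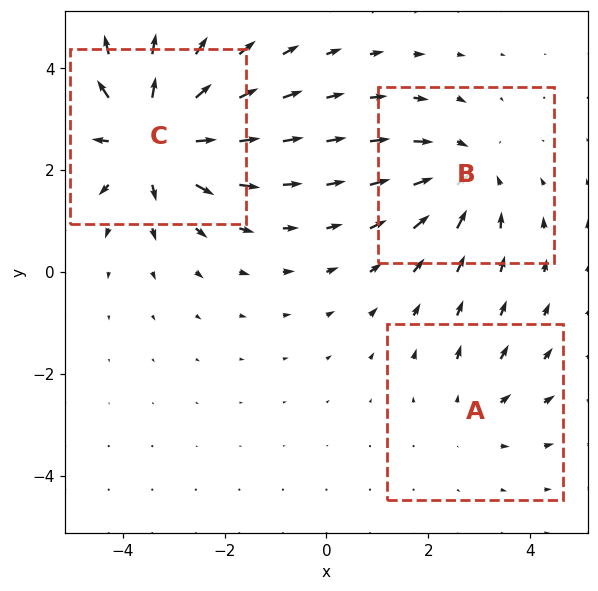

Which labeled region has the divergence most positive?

Divergence at each region's feature centre — A: about +2, B: about -3, C: about +5. Region C is most positive.

C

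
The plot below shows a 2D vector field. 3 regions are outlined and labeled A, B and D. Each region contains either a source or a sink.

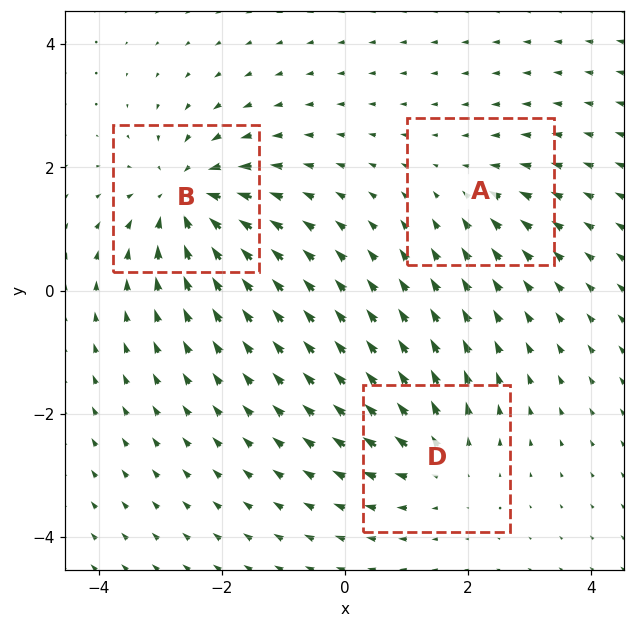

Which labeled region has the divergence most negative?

Divergence at each region's feature centre — A: about -2, B: about -5, D: about +3. Region B is most negative.

B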